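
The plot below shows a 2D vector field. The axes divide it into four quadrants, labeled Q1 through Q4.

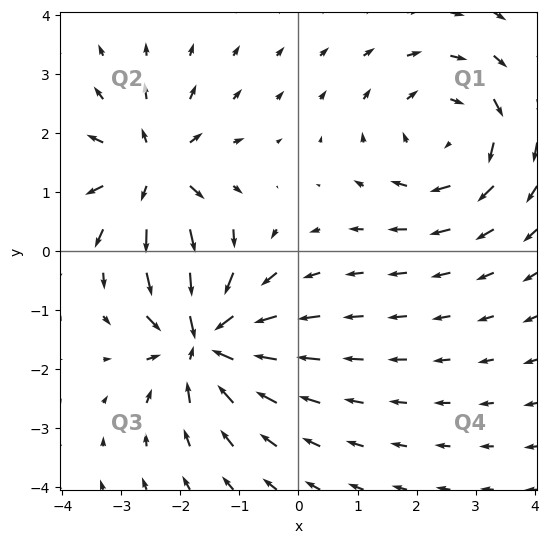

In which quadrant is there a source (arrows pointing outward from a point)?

Q2

The source sits at approximately (-2.5, 1.3), which lies in quadrant Q2. The divergence there is about +5, positive as expected for a source.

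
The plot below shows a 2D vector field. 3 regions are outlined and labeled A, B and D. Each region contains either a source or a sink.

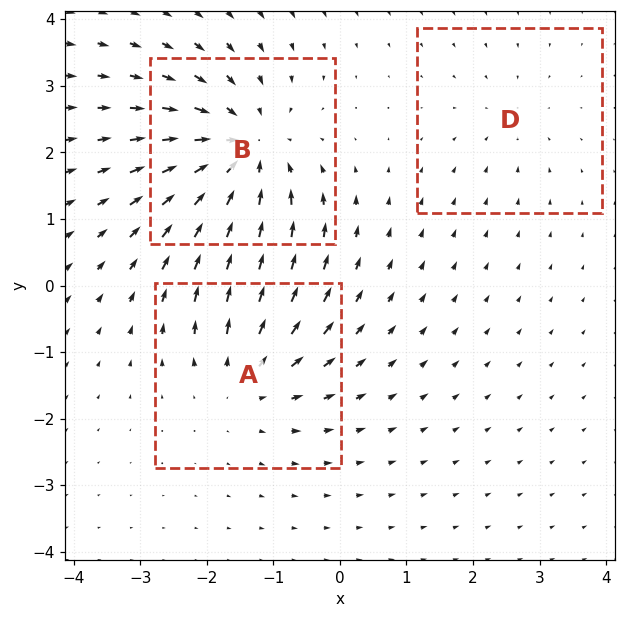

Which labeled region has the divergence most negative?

B

Divergence at each region's feature centre — A: about +3, B: about -5, D: about -2. Region B is most negative.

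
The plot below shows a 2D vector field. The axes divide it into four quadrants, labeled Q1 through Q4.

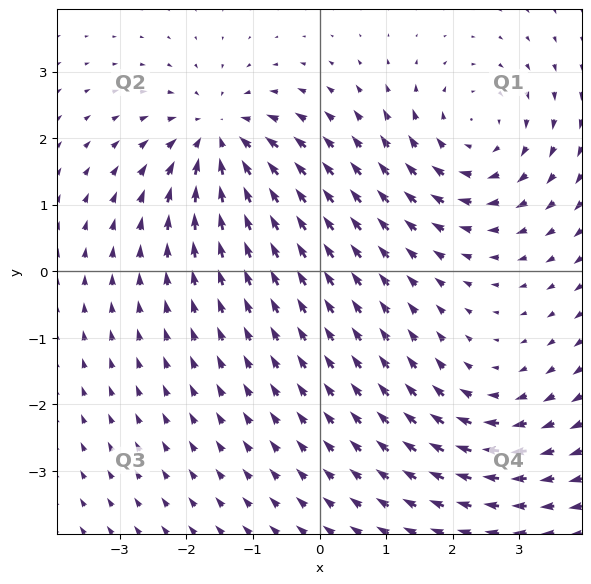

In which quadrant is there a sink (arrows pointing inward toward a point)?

The sink sits at approximately (-1.5, 2.0), which lies in quadrant Q2. The divergence there is about -5, negative as expected for a sink.

Q2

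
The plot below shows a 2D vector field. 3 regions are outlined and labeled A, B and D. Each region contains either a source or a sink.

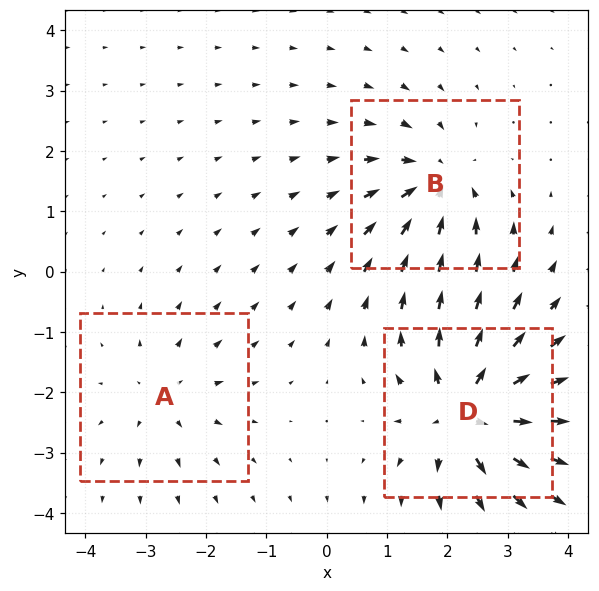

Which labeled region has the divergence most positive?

Divergence at each region's feature centre — A: about +3, B: about -4, D: about +6. Region D is most positive.

D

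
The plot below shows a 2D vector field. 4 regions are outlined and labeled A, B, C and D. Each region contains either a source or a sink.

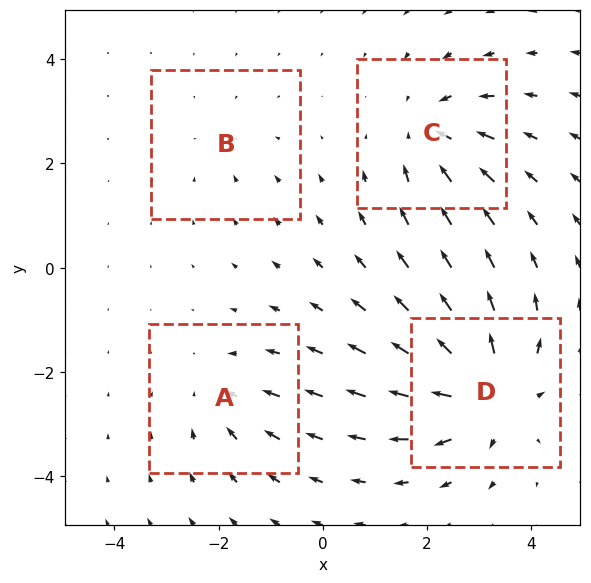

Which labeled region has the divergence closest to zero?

B

Divergence at each region's feature centre — A: about -3, B: about -2, C: about -5, D: about +6. Region B is closest to zero.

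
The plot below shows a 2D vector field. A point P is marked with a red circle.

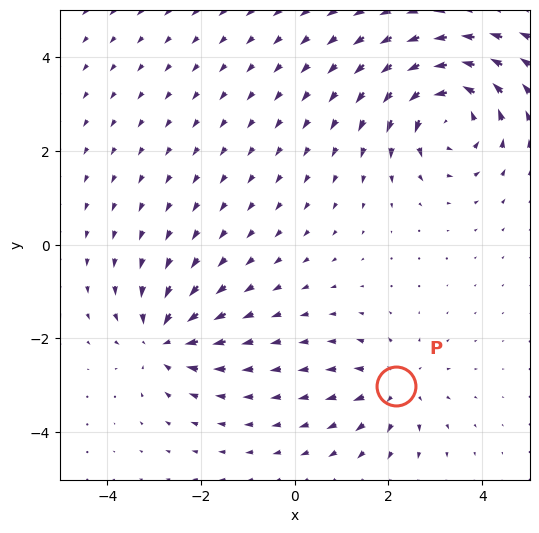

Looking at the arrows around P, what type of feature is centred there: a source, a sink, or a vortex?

source

At P (2.2, -3.0) the arrows spread outward. Divergence about +3, curl ≈0 — positive divergence with near-zero curl is a source.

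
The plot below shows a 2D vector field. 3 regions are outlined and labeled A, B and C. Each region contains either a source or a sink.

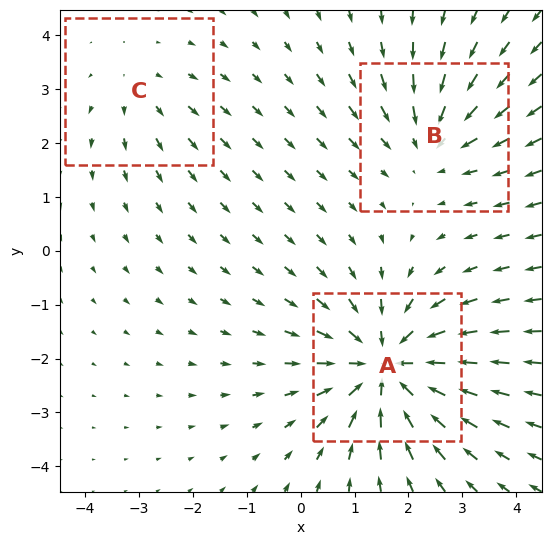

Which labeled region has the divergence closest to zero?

C

Divergence at each region's feature centre — A: about -5, B: about -3, C: about +2. Region C is closest to zero.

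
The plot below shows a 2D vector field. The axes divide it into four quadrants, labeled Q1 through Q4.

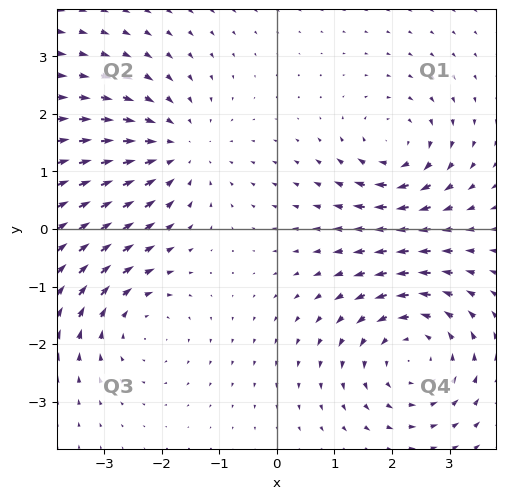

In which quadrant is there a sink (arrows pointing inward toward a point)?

The sink sits at approximately (-1.8, 1.4), which lies in quadrant Q2. The divergence there is about -3, negative as expected for a sink.

Q2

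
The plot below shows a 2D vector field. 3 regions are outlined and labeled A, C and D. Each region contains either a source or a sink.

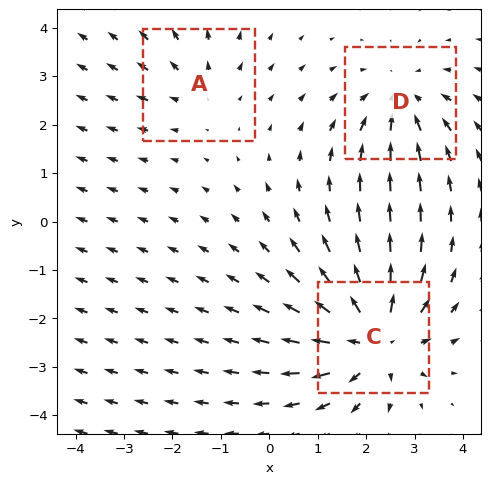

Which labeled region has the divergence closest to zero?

A

Divergence at each region's feature centre — A: about +2, C: about +5, D: about -3. Region A is closest to zero.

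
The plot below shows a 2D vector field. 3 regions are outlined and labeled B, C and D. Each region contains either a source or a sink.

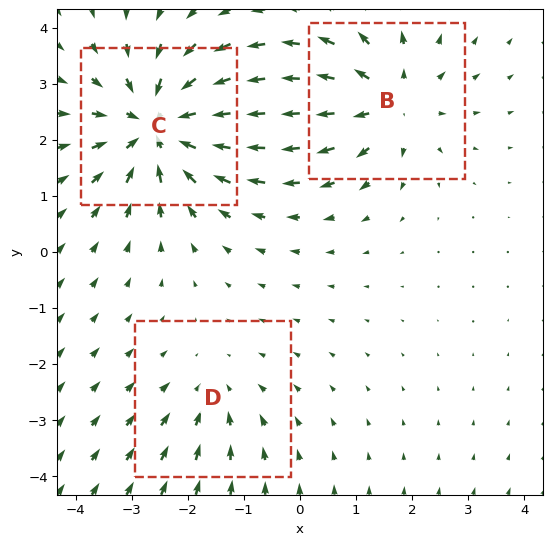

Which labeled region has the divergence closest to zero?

D

Divergence at each region's feature centre — B: about +3, C: about -5, D: about -2. Region D is closest to zero.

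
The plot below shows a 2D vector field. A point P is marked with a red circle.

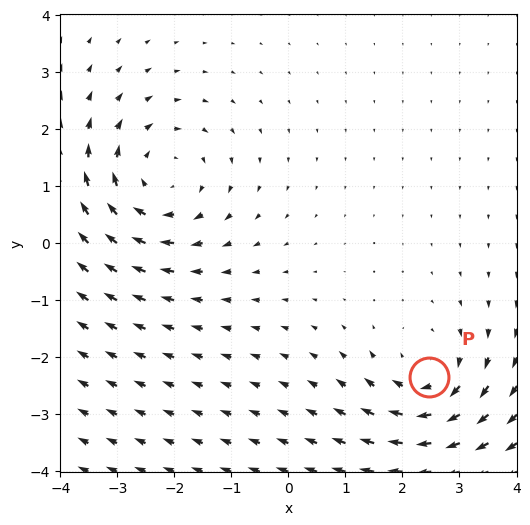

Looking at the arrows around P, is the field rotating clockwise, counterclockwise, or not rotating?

clockwise

Near P at (2.5, -2.3) the arrows circulate clockwise. The curl (z-component) there is about -4; negative curl means clockwise rotation.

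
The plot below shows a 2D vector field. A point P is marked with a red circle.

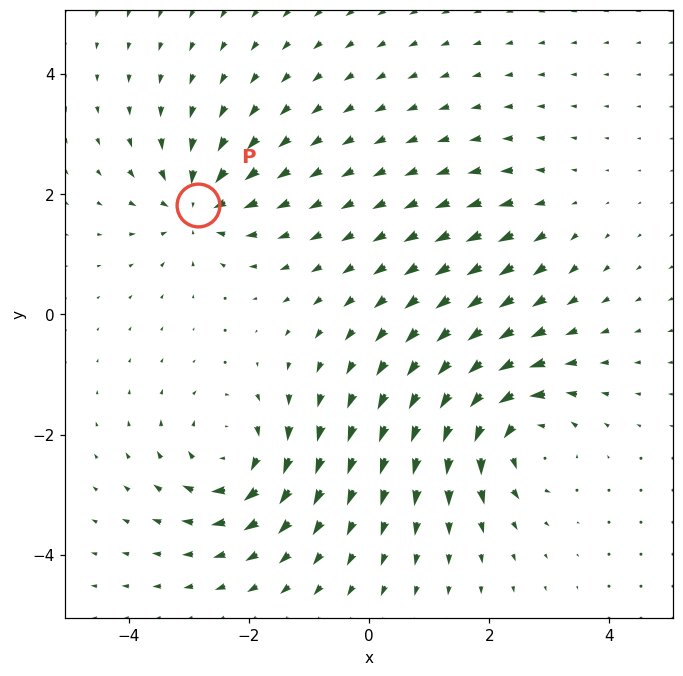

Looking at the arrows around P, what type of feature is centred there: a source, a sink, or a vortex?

sink

At P (-2.8, 1.8) the arrows converge inward. Divergence about -6, curl ≈0 — negative divergence with near-zero curl is a sink.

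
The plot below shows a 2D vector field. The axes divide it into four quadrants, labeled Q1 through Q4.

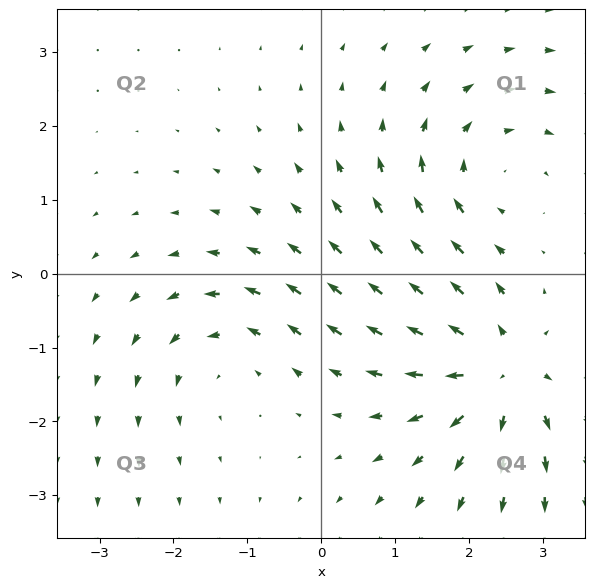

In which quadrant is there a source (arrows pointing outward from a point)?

The source sits at approximately (2.4, -1.3), which lies in quadrant Q4. The divergence there is about +5, positive as expected for a source.

Q4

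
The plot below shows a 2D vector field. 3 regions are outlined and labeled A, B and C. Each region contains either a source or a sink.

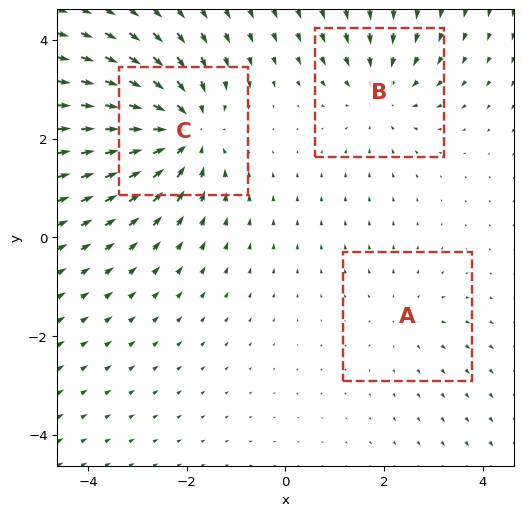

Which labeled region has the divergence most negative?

Divergence at each region's feature centre — A: about +2, B: about -3, C: about -5. Region C is most negative.

C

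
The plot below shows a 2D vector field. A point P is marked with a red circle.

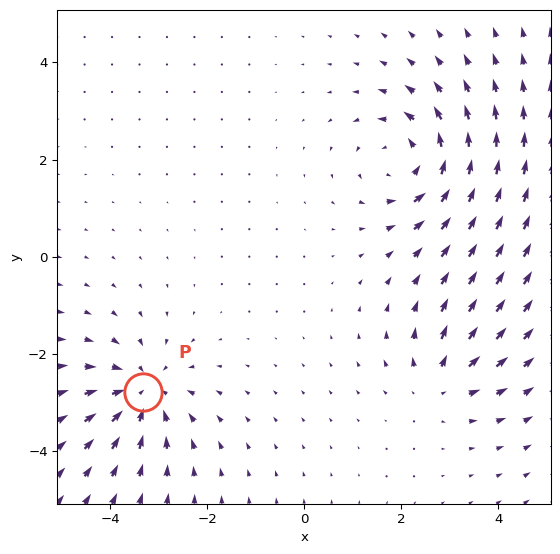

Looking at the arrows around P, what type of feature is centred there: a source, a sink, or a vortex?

sink

At P (-3.3, -2.8) the arrows converge inward. Divergence about -4, curl ≈0 — negative divergence with near-zero curl is a sink.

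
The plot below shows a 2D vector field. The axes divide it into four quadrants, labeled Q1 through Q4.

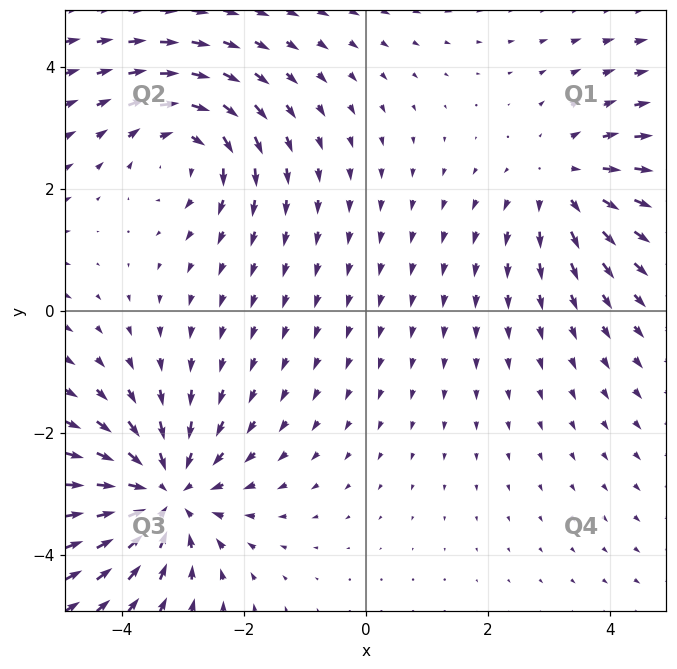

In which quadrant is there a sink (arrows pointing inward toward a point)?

Q3

The sink sits at approximately (-3.3, -3.0), which lies in quadrant Q3. The divergence there is about -4, negative as expected for a sink.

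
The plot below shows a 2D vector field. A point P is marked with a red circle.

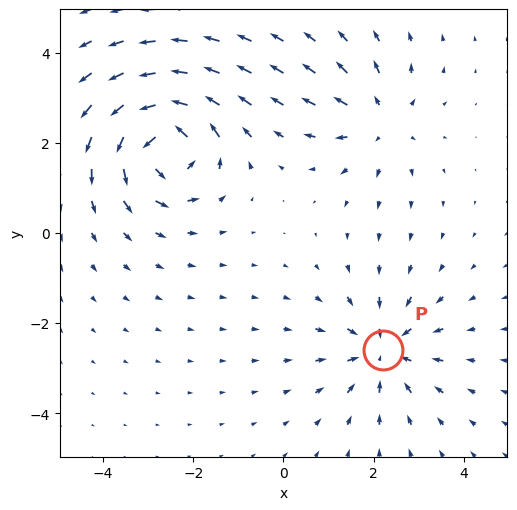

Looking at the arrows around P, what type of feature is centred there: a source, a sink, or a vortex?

At P (2.2, -2.6) the arrows converge inward. Divergence about -4, curl ≈0 — negative divergence with near-zero curl is a sink.

sink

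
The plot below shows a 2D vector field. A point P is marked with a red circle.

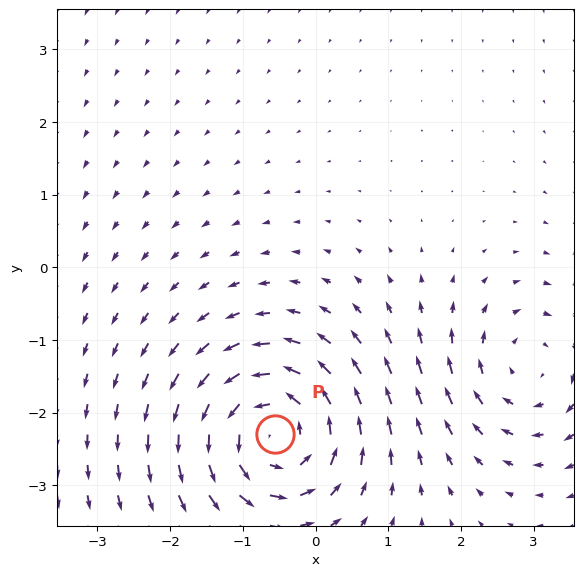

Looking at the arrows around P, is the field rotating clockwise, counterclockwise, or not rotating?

counterclockwise

Near P at (-0.6, -2.3) the arrows circulate counterclockwise. The curl (z-component) there is about +6; positive curl means counterclockwise rotation.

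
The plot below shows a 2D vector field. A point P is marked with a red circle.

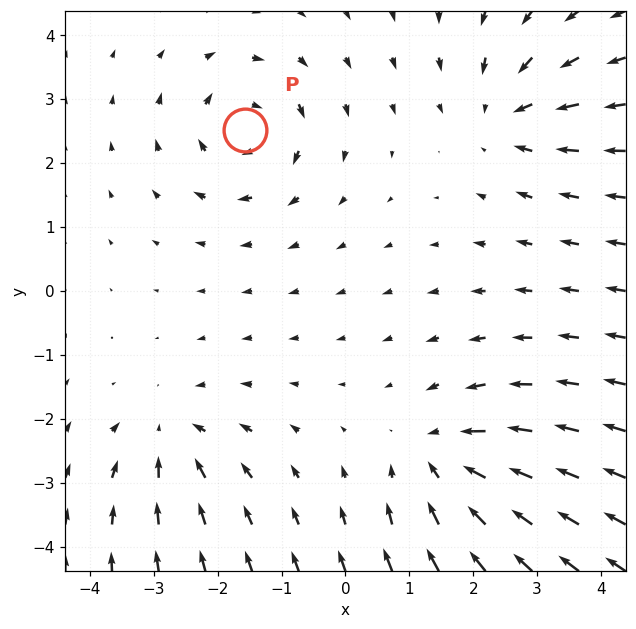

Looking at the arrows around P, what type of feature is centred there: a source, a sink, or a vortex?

At P (-1.6, 2.5) the arrows circulate clockwise. Divergence ≈0, curl about -4 — near-zero divergence with nonzero curl is a vortex.

vortex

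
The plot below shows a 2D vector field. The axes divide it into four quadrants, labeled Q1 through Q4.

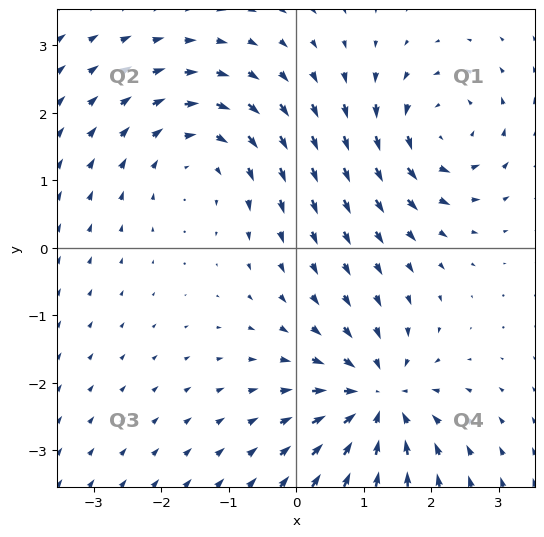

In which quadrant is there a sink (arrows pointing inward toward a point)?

The sink sits at approximately (1.2, -2.2), which lies in quadrant Q4. The divergence there is about -4, negative as expected for a sink.

Q4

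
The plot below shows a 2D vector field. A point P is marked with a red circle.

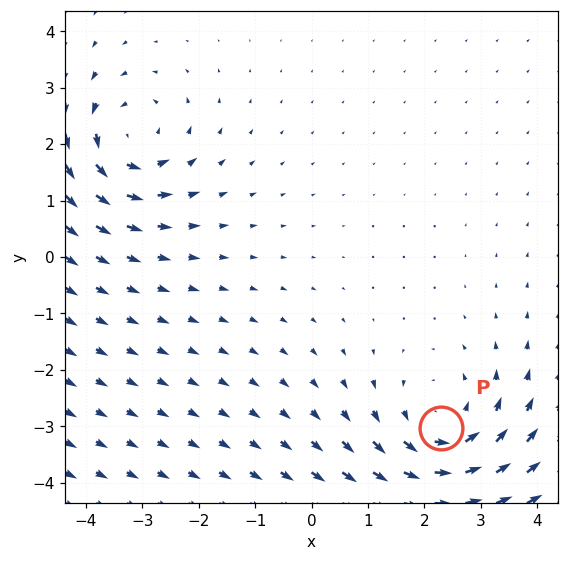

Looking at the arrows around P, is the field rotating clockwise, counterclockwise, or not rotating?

counterclockwise

Near P at (2.3, -3.0) the arrows circulate counterclockwise. The curl (z-component) there is about +4; positive curl means counterclockwise rotation.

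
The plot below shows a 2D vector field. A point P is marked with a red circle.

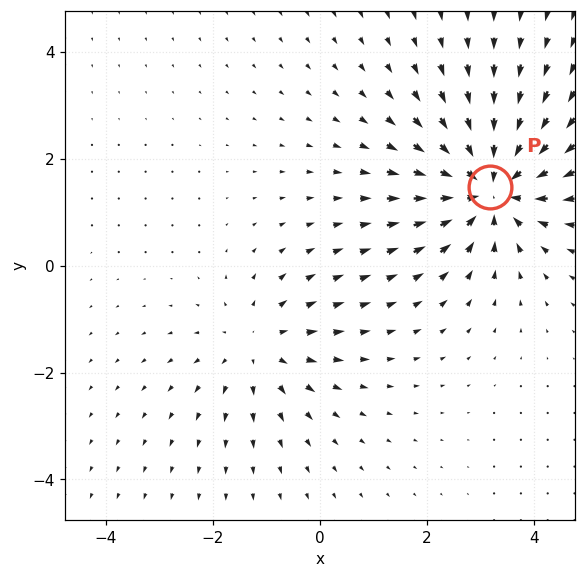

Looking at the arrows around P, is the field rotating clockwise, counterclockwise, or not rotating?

Near P at (3.2, 1.5) the arrows show no circulation. The curl there is ≈0.

not rotating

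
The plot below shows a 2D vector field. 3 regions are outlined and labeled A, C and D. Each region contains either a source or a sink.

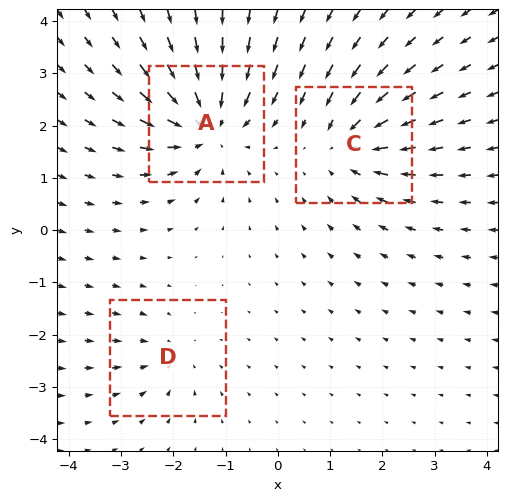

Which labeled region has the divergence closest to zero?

Divergence at each region's feature centre — A: about -6, C: about -4, D: about -2. Region D is closest to zero.

D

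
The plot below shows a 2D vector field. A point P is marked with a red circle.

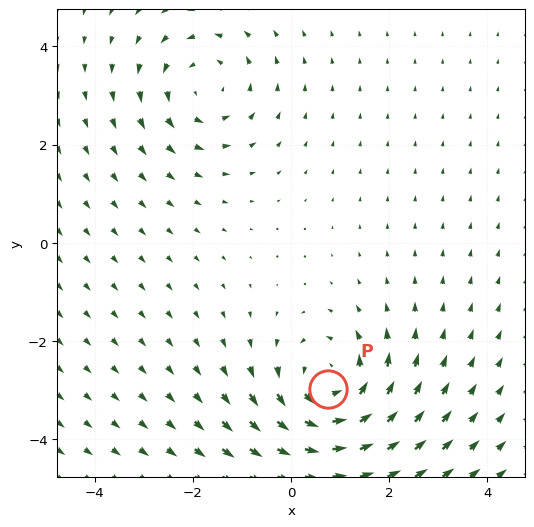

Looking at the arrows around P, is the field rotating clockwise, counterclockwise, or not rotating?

Near P at (0.7, -3.0) the arrows circulate counterclockwise. The curl (z-component) there is about +4; positive curl means counterclockwise rotation.

counterclockwise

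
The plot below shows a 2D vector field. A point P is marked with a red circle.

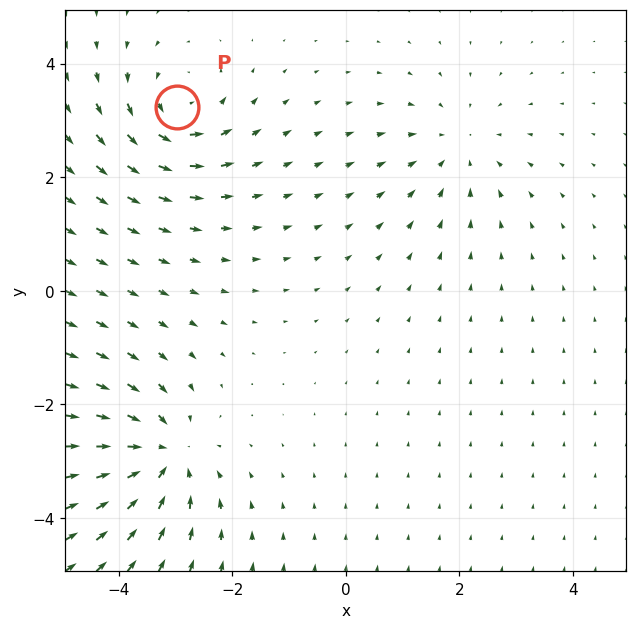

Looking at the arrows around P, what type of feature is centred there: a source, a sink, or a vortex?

At P (-3.0, 3.2) the arrows circulate counterclockwise. Divergence ≈0, curl about +5 — near-zero divergence with nonzero curl is a vortex.

vortex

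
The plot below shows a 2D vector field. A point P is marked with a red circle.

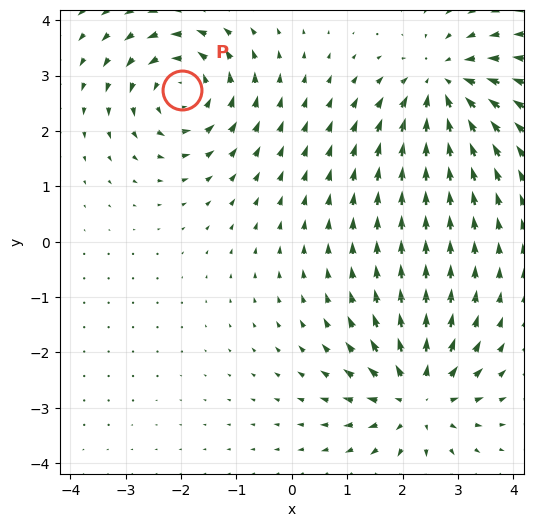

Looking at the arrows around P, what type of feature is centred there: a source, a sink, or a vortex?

vortex

At P (-2.0, 2.7) the arrows circulate counterclockwise. Divergence ≈0, curl about +5 — near-zero divergence with nonzero curl is a vortex.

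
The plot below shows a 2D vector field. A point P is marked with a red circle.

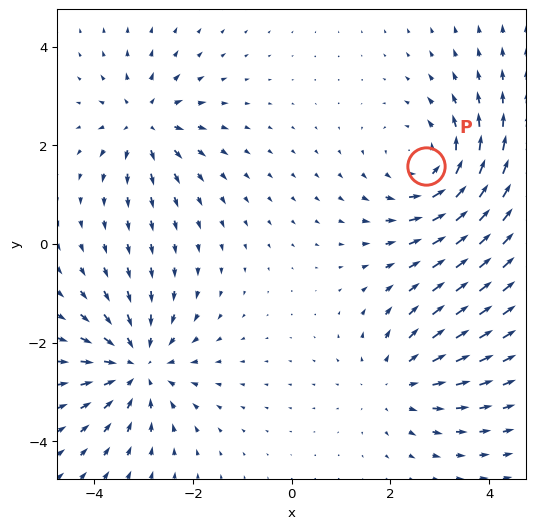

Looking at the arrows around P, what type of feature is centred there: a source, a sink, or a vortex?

At P (2.7, 1.6) the arrows circulate counterclockwise. Divergence ≈0, curl about +4 — near-zero divergence with nonzero curl is a vortex.

vortex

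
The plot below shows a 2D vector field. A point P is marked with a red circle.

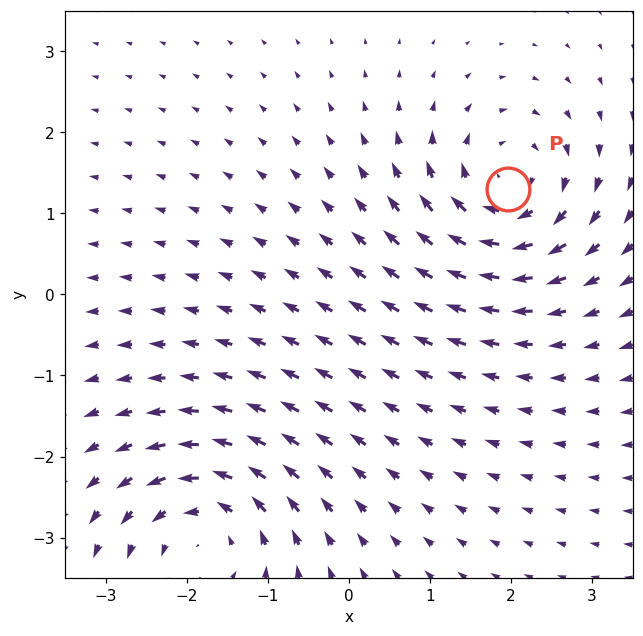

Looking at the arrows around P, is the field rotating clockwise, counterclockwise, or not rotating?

clockwise

Near P at (2.0, 1.3) the arrows circulate clockwise. The curl (z-component) there is about -5; negative curl means clockwise rotation.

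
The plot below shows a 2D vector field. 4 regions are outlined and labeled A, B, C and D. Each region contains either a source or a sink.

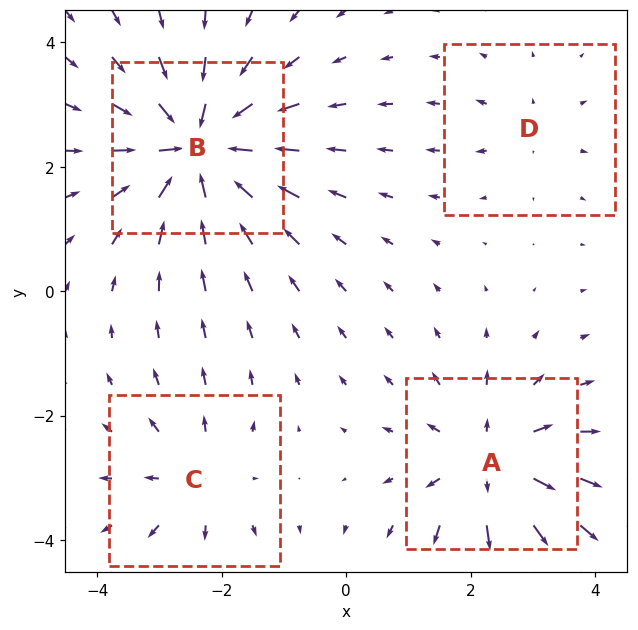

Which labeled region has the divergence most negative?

B

Divergence at each region's feature centre — A: about +6, B: about -8, C: about +4, D: about +2. Region B is most negative.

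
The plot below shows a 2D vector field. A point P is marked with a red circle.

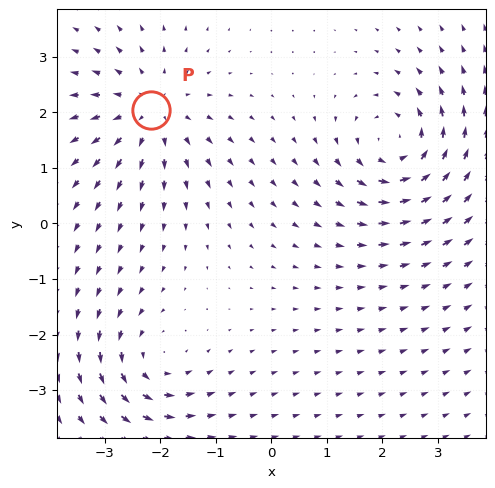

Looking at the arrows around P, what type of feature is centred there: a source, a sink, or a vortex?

At P (-2.2, 2.0) the arrows spread outward. Divergence about +4, curl ≈0 — positive divergence with near-zero curl is a source.

source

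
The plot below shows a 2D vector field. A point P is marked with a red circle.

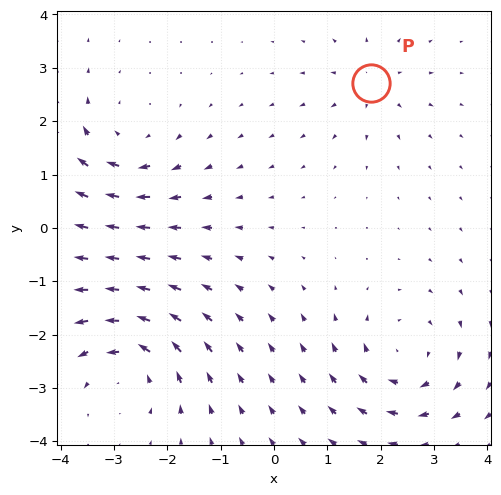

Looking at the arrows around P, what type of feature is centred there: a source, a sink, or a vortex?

source

At P (1.8, 2.7) the arrows spread outward. Divergence about +3, curl ≈0 — positive divergence with near-zero curl is a source.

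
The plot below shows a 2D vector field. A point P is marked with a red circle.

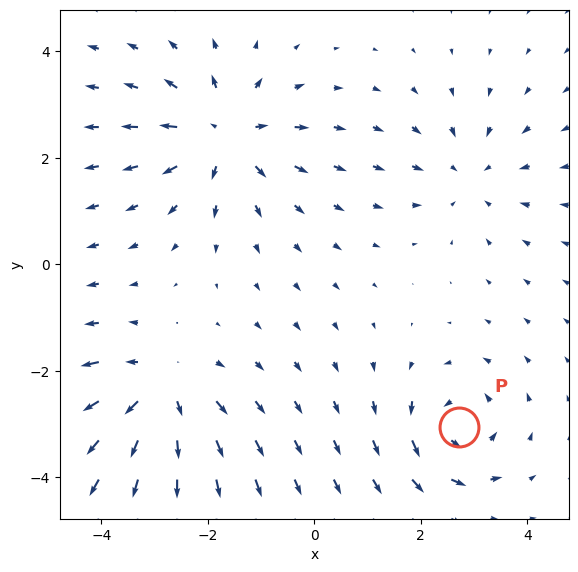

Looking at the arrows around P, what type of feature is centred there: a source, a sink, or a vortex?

vortex

At P (2.7, -3.1) the arrows circulate counterclockwise. Divergence ≈0, curl about +5 — near-zero divergence with nonzero curl is a vortex.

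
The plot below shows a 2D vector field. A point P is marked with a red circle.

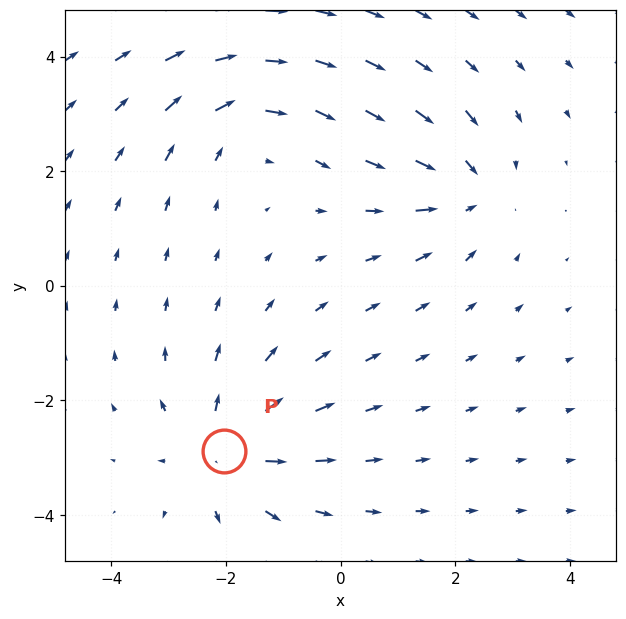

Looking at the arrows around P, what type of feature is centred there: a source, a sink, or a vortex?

At P (-2.0, -2.9) the arrows spread outward. Divergence about +3, curl ≈0 — positive divergence with near-zero curl is a source.

source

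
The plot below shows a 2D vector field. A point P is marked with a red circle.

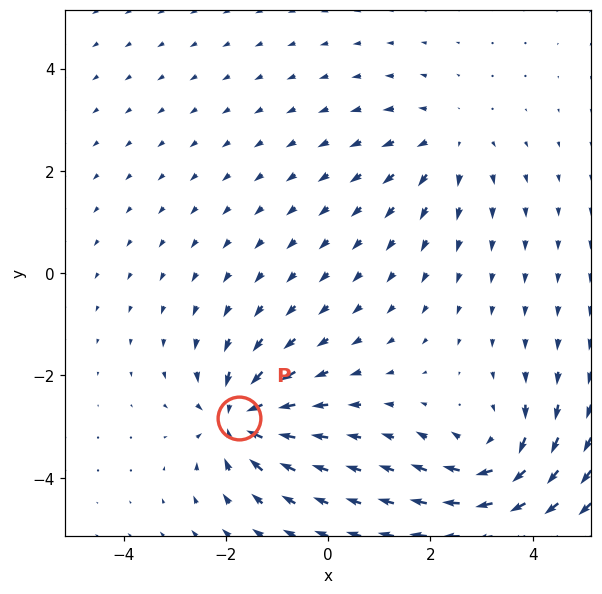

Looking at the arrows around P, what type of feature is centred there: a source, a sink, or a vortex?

At P (-1.7, -2.8) the arrows converge inward. Divergence about -6, curl ≈0 — negative divergence with near-zero curl is a sink.

sink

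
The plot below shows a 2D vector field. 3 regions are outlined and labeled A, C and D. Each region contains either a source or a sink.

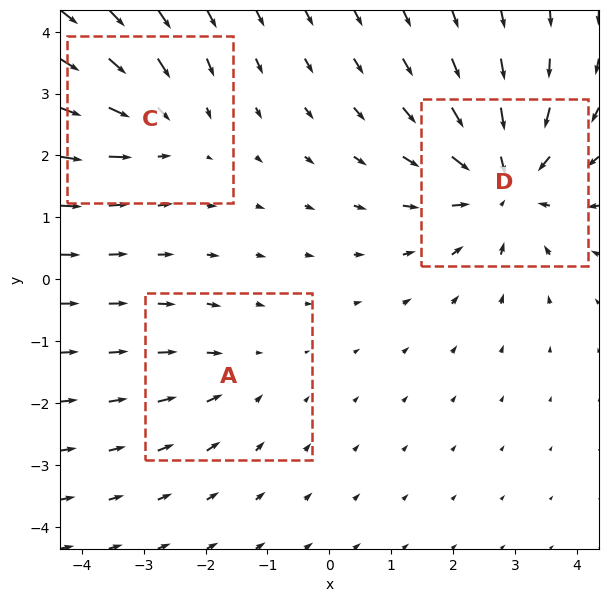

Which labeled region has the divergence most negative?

Divergence at each region's feature centre — A: about -2, C: about -3, D: about -4. Region D is most negative.

D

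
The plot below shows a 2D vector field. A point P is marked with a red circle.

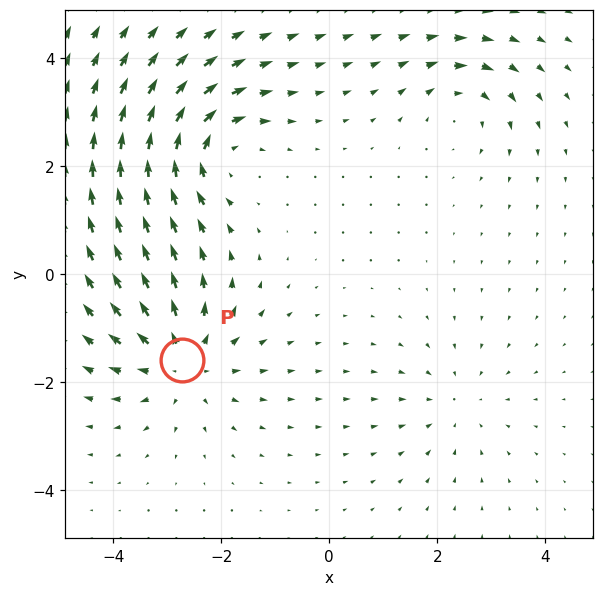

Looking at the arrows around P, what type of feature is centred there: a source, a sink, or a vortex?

At P (-2.7, -1.6) the arrows spread outward. Divergence about +5, curl ≈0 — positive divergence with near-zero curl is a source.

source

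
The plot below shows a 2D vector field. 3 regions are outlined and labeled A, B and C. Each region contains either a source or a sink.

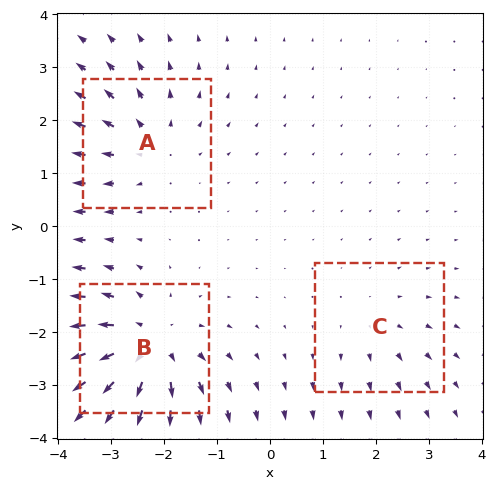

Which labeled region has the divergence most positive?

B

Divergence at each region's feature centre — A: about +3, B: about +5, C: about +2. Region B is most positive.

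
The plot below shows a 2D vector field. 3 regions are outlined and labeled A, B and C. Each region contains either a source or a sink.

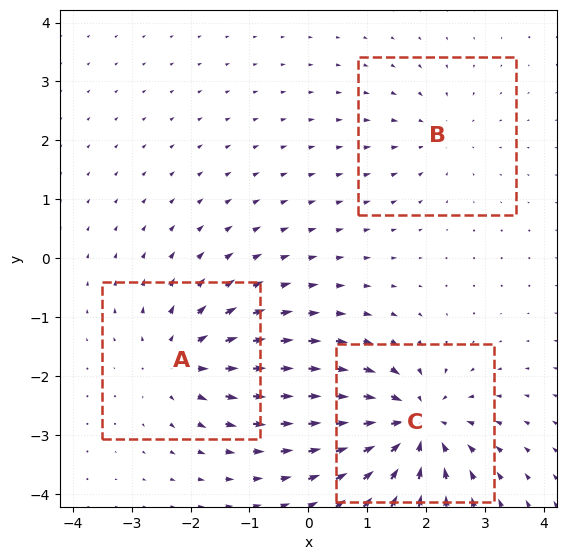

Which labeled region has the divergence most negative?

C

Divergence at each region's feature centre — A: about +4, B: about -2, C: about -6. Region C is most negative.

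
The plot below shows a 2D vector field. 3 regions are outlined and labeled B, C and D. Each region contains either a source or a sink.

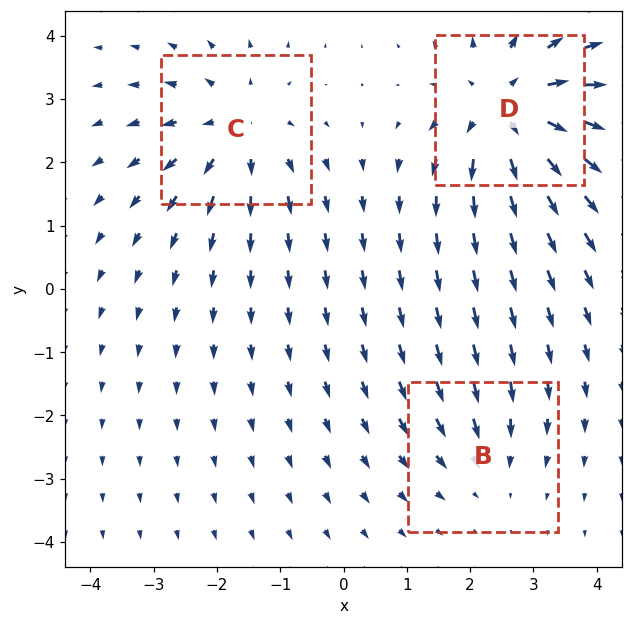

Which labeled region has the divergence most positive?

D

Divergence at each region's feature centre — B: about -2, C: about +4, D: about +5. Region D is most positive.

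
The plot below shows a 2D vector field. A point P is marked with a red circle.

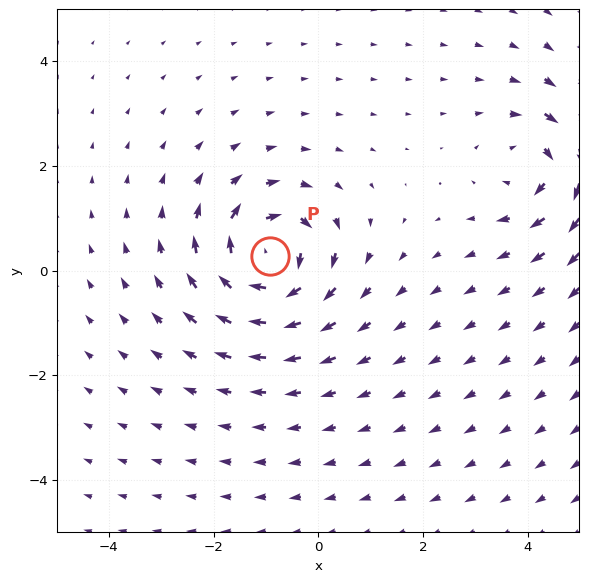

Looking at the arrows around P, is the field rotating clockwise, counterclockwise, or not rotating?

clockwise

Near P at (-0.9, 0.3) the arrows circulate clockwise. The curl (z-component) there is about -6; negative curl means clockwise rotation.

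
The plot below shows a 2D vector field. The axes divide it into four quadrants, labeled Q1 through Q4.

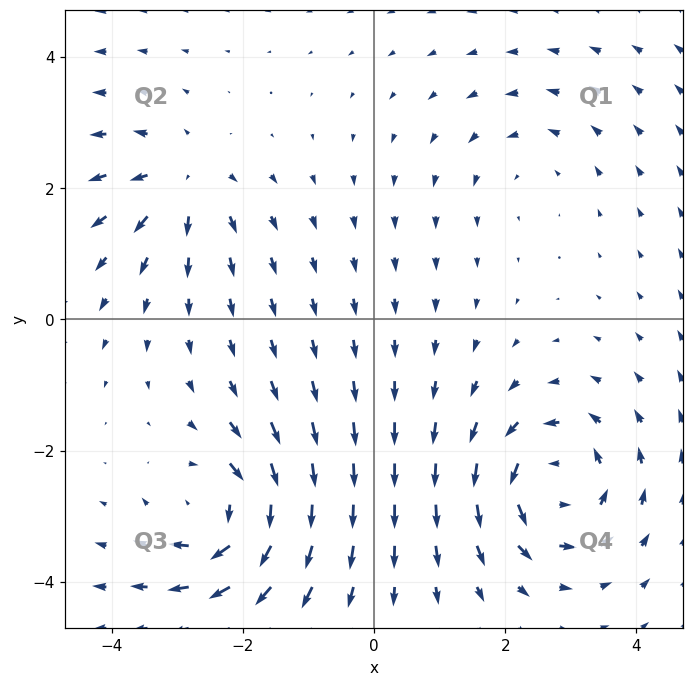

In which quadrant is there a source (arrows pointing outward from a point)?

The source sits at approximately (-2.9, 2.1), which lies in quadrant Q2. The divergence there is about +5, positive as expected for a source.

Q2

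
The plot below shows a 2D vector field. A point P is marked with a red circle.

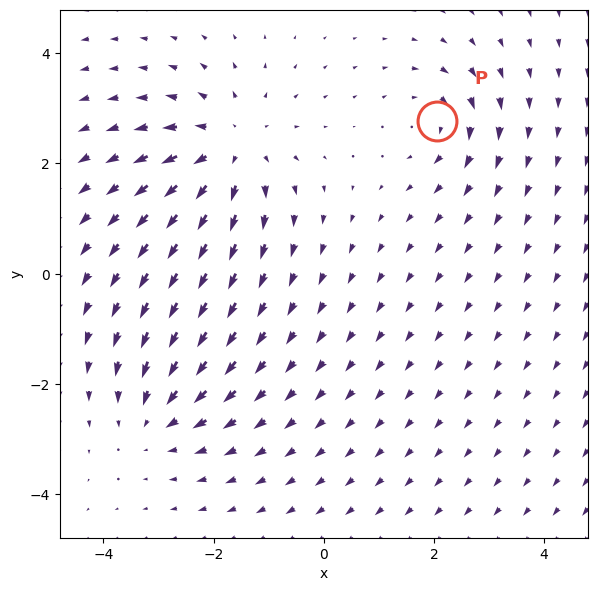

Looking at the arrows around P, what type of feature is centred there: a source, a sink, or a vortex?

vortex

At P (2.1, 2.8) the arrows circulate clockwise. Divergence ≈0, curl about -4 — near-zero divergence with nonzero curl is a vortex.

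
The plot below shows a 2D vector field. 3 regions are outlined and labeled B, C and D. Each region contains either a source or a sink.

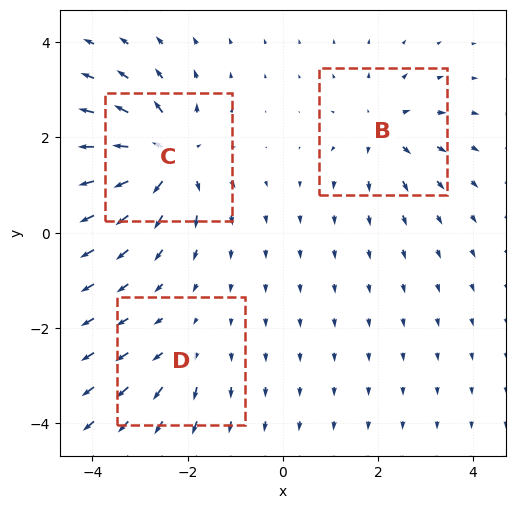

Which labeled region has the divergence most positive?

Divergence at each region's feature centre — B: about +3, C: about +6, D: about +2. Region C is most positive.

C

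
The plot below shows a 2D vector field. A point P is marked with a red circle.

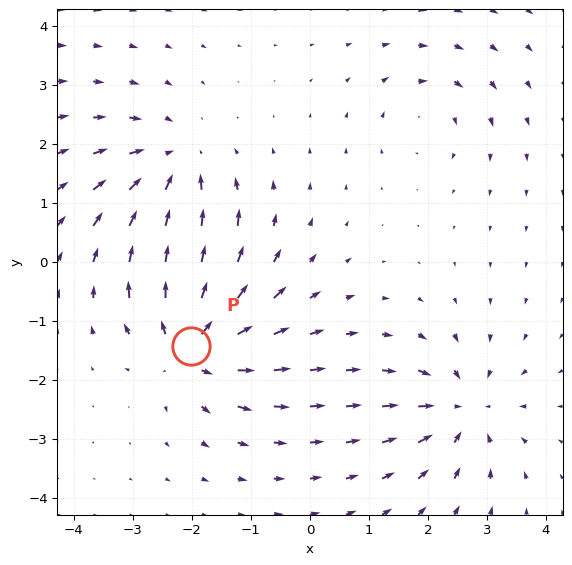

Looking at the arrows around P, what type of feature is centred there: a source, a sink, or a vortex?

source

At P (-2.0, -1.4) the arrows spread outward. Divergence about +7, curl ≈0 — positive divergence with near-zero curl is a source.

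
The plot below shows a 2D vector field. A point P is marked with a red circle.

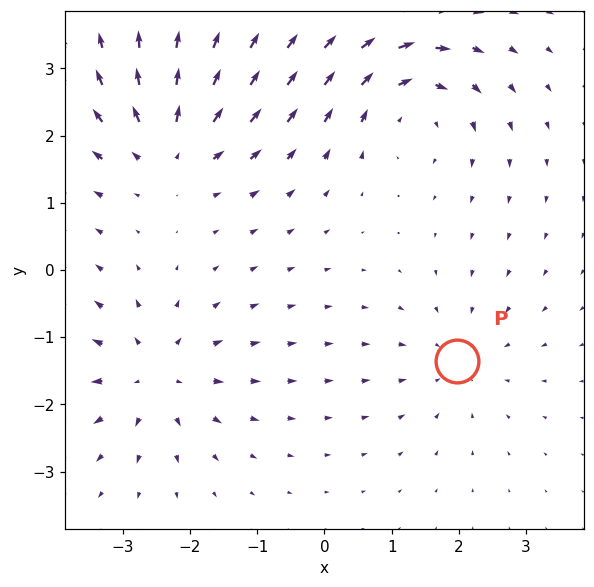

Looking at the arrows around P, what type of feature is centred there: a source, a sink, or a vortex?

At P (2.0, -1.3) the arrows converge inward. Divergence about -3, curl ≈0 — negative divergence with near-zero curl is a sink.

sink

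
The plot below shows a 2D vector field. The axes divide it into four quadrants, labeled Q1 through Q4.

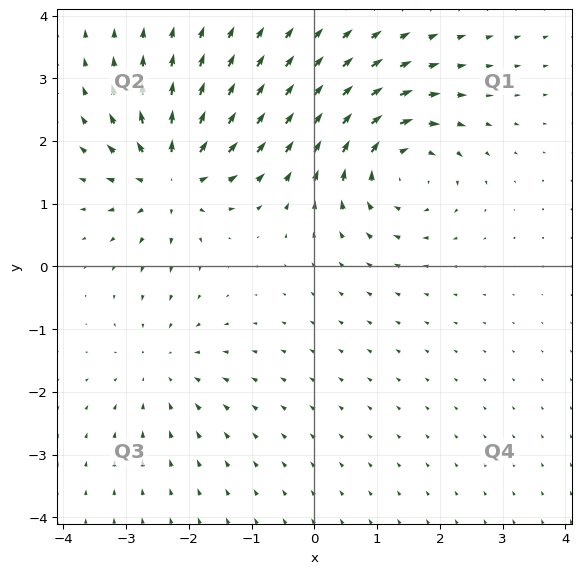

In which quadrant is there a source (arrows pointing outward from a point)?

The source sits at approximately (-2.3, 1.4), which lies in quadrant Q2. The divergence there is about +5, positive as expected for a source.

Q2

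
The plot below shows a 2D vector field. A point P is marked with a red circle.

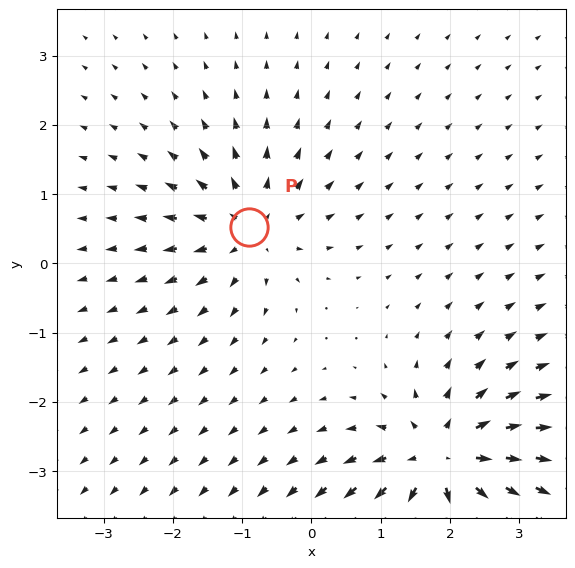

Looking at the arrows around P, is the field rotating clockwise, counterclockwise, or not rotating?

not rotating

Near P at (-0.9, 0.5) the arrows show no circulation. The curl there is ≈0.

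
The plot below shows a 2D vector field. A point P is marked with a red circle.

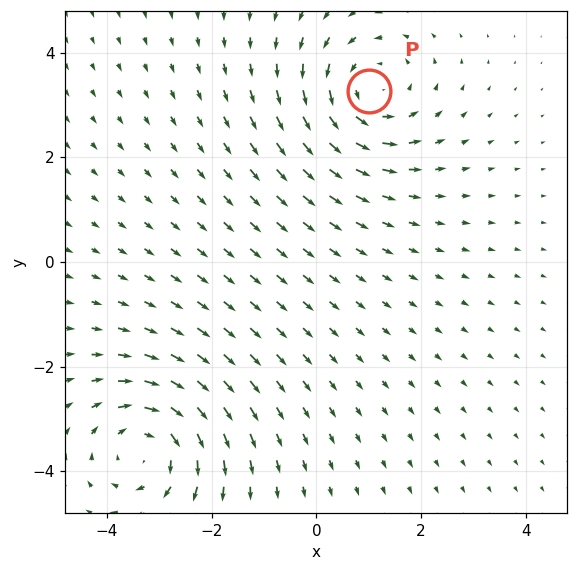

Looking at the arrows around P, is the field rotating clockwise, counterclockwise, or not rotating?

counterclockwise

Near P at (1.0, 3.3) the arrows circulate counterclockwise. The curl (z-component) there is about +4; positive curl means counterclockwise rotation.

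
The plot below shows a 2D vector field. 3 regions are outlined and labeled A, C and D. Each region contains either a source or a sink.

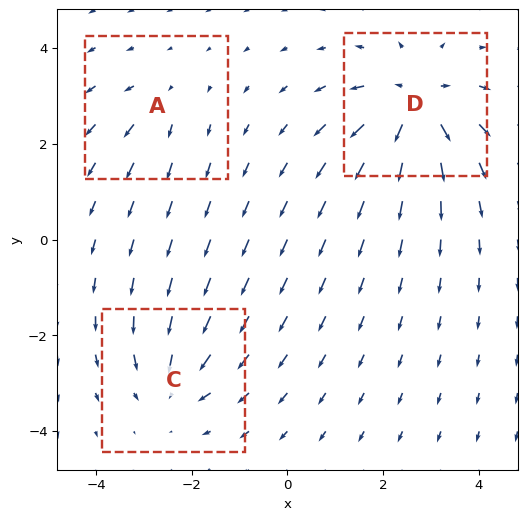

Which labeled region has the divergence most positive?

Divergence at each region's feature centre — A: about +2, C: about -3, D: about +5. Region D is most positive.

D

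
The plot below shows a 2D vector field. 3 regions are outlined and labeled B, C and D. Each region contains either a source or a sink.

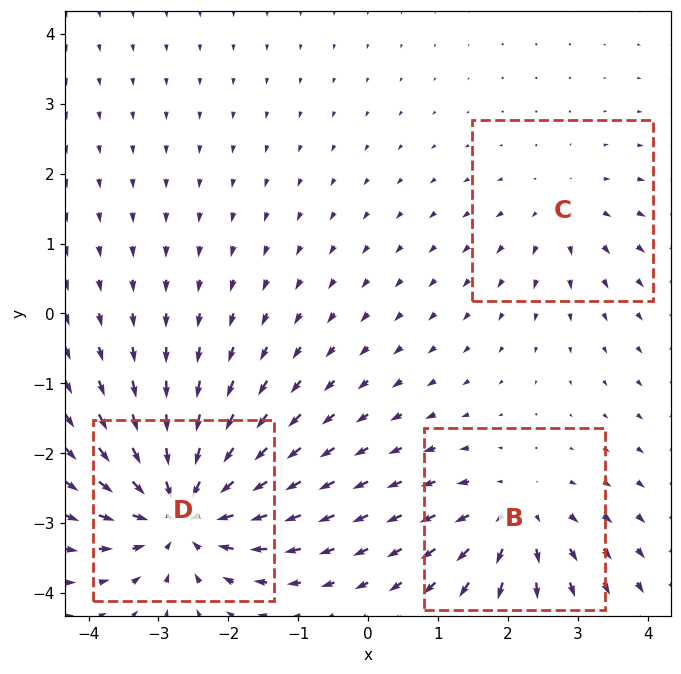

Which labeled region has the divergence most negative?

D

Divergence at each region's feature centre — B: about +4, C: about +2, D: about -6. Region D is most negative.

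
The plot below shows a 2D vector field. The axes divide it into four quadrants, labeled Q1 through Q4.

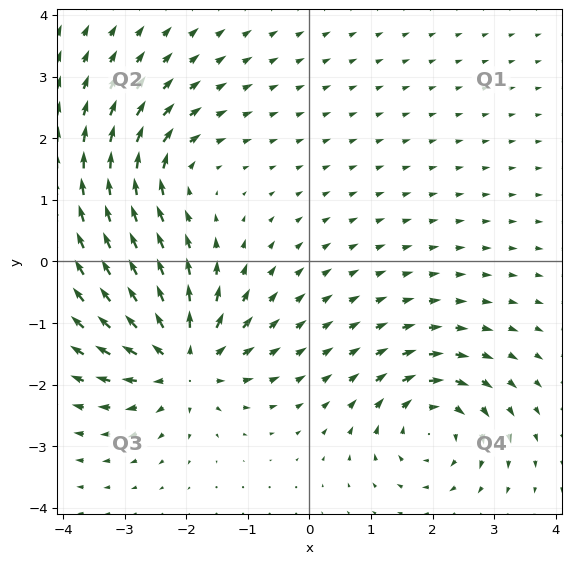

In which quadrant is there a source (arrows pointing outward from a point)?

The source sits at approximately (-2.1, -1.6), which lies in quadrant Q3. The divergence there is about +6, positive as expected for a source.

Q3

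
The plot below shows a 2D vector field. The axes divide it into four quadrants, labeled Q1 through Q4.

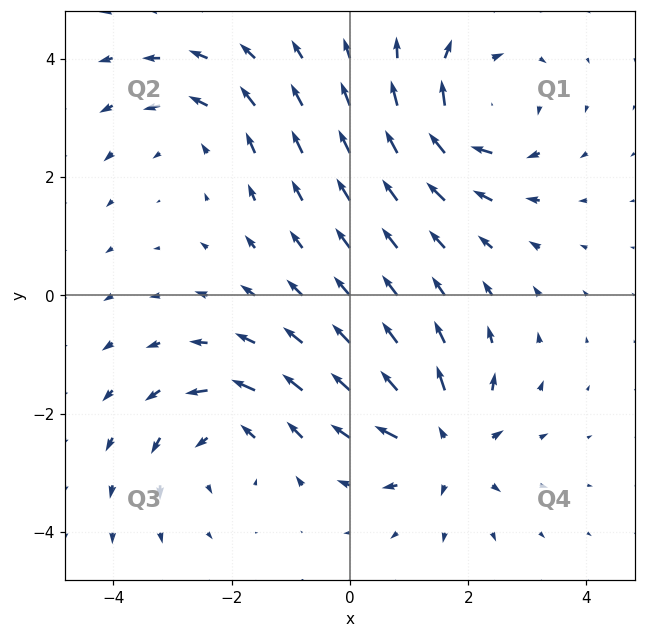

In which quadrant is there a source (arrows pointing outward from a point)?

Q4

The source sits at approximately (1.6, -2.5), which lies in quadrant Q4. The divergence there is about +4, positive as expected for a source.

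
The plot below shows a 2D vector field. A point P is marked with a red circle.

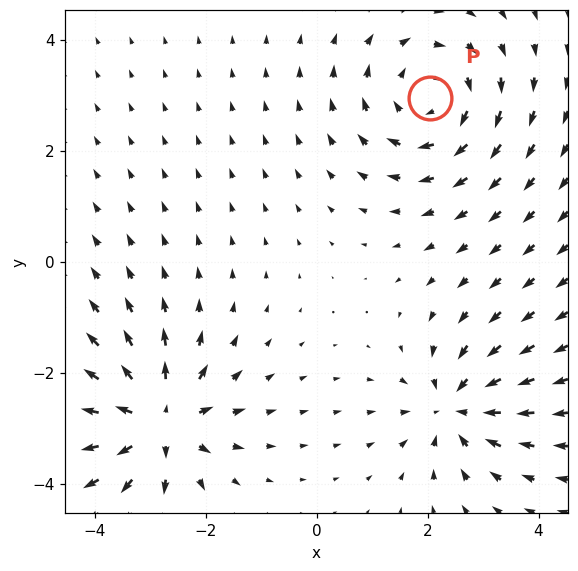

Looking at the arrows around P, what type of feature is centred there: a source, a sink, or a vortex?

vortex

At P (2.0, 3.0) the arrows circulate clockwise. Divergence ≈0, curl about -3 — near-zero divergence with nonzero curl is a vortex.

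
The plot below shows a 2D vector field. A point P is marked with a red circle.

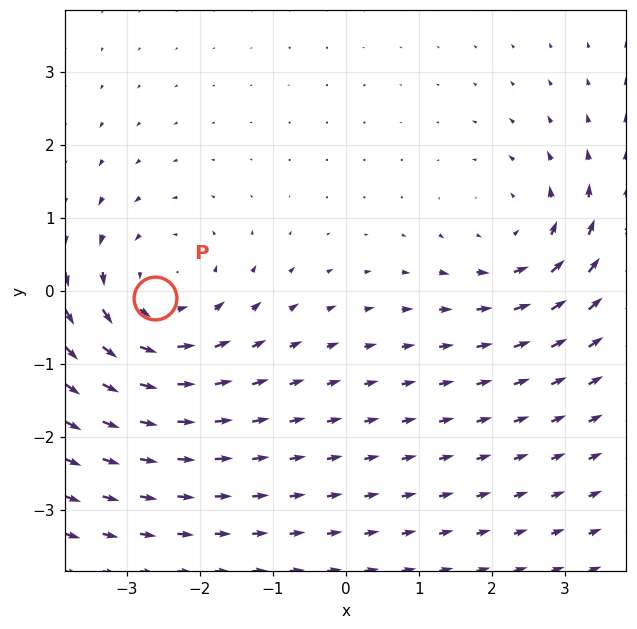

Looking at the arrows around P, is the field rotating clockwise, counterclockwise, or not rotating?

counterclockwise

Near P at (-2.6, -0.1) the arrows circulate counterclockwise. The curl (z-component) there is about +3; positive curl means counterclockwise rotation.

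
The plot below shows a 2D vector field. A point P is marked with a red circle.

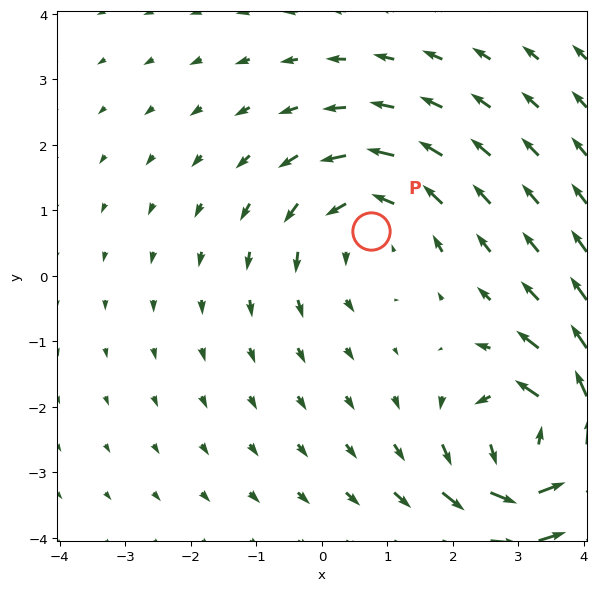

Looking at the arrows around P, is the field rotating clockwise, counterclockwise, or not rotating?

Near P at (0.7, 0.7) the arrows circulate counterclockwise. The curl (z-component) there is about +2; positive curl means counterclockwise rotation.

counterclockwise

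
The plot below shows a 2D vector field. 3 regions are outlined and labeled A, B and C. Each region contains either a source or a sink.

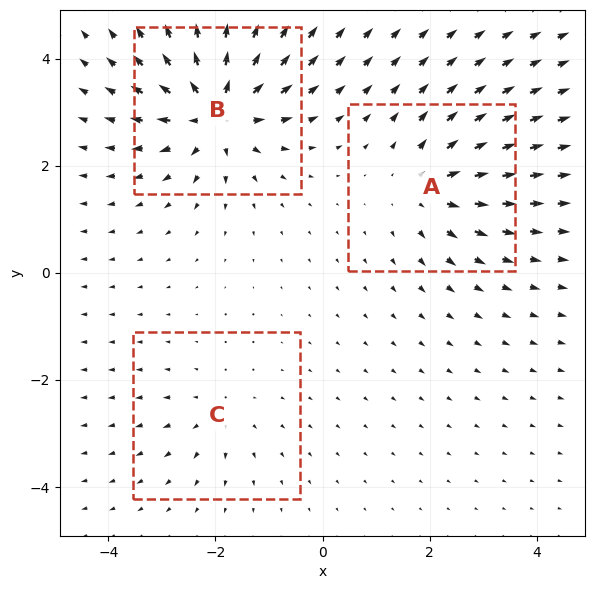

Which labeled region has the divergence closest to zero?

C

Divergence at each region's feature centre — A: about +4, B: about +6, C: about +2. Region C is closest to zero.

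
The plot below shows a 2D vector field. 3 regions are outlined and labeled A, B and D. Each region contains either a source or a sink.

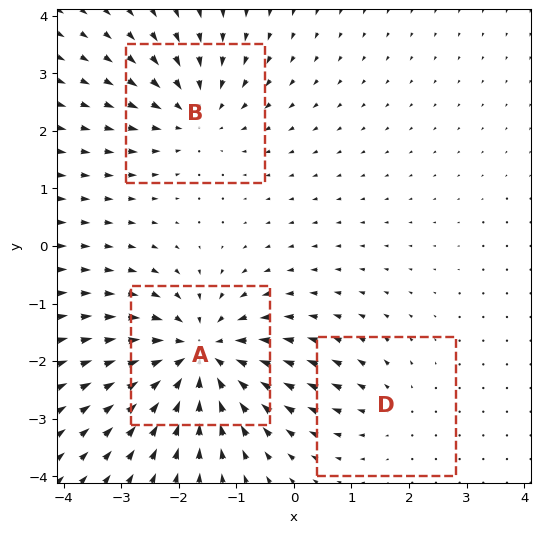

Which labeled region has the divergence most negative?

A

Divergence at each region's feature centre — A: about -5, B: about -3, D: about +2. Region A is most negative.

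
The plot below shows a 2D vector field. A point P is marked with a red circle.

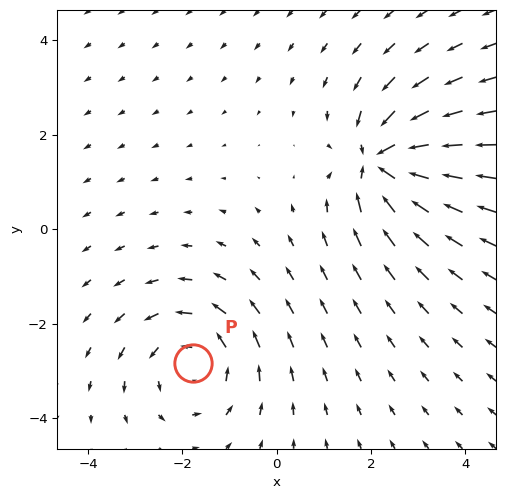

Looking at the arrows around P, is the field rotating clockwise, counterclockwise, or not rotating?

counterclockwise

Near P at (-1.8, -2.8) the arrows circulate counterclockwise. The curl (z-component) there is about +4; positive curl means counterclockwise rotation.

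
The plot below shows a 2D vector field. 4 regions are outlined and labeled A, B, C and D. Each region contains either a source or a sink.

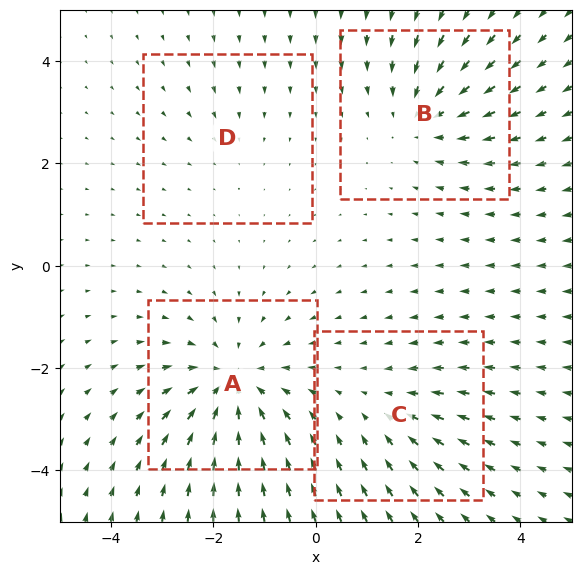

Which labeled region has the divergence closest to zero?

Divergence at each region's feature centre — A: about -6, B: about -4, C: about -3, D: about -2. Region D is closest to zero.

D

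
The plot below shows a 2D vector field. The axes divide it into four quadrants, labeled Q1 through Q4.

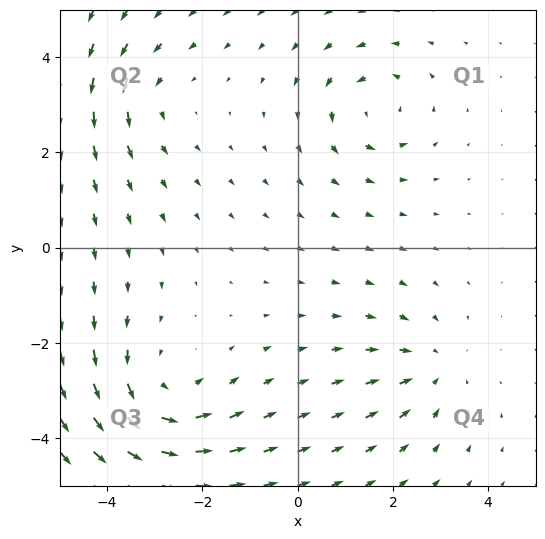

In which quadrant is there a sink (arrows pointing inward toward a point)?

Q4

The sink sits at approximately (2.8, -2.5), which lies in quadrant Q4. The divergence there is about -3, negative as expected for a sink.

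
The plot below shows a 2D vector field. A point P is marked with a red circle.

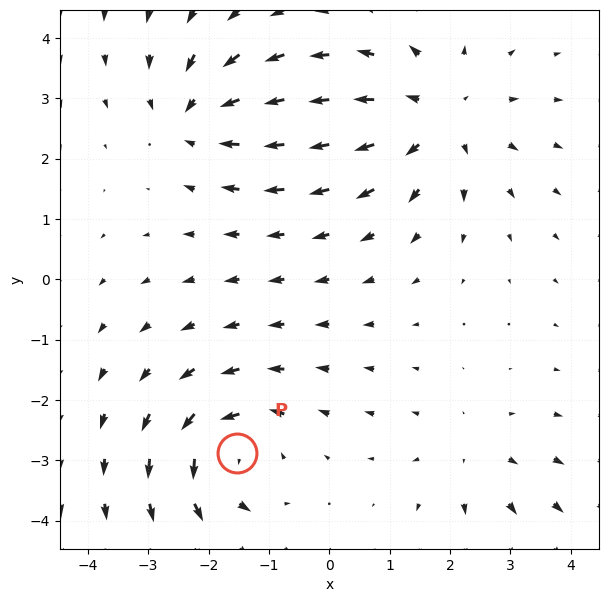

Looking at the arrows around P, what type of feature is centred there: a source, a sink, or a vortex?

At P (-1.5, -2.9) the arrows circulate counterclockwise. Divergence ≈0, curl about +5 — near-zero divergence with nonzero curl is a vortex.

vortex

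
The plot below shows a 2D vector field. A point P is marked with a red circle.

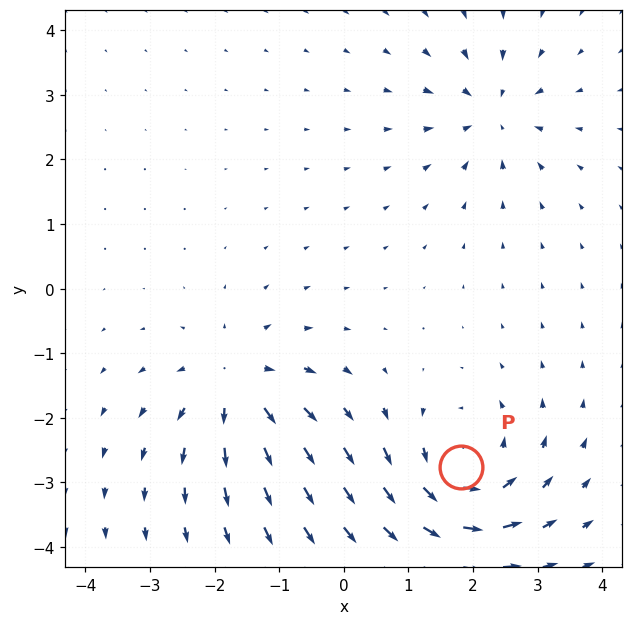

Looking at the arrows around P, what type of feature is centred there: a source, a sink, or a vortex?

vortex

At P (1.8, -2.8) the arrows circulate counterclockwise. Divergence ≈0, curl about +5 — near-zero divergence with nonzero curl is a vortex.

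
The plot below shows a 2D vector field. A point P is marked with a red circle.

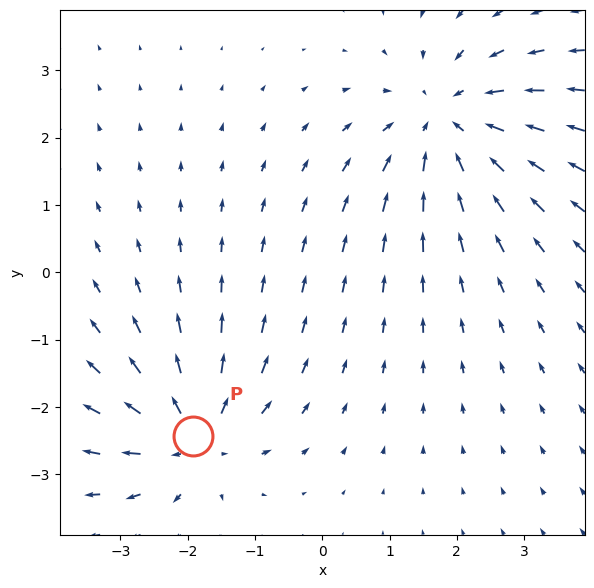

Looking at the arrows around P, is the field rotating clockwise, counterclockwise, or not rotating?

not rotating

Near P at (-1.9, -2.4) the arrows show no circulation. The curl there is ≈0.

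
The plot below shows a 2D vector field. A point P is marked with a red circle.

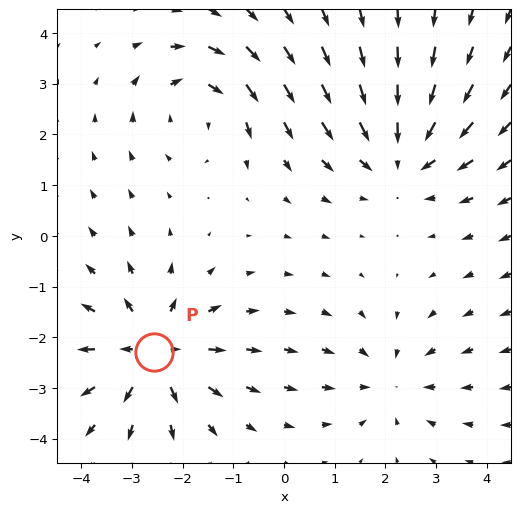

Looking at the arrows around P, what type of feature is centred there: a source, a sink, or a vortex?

At P (-2.6, -2.3) the arrows spread outward. Divergence about +5, curl ≈0 — positive divergence with near-zero curl is a source.

source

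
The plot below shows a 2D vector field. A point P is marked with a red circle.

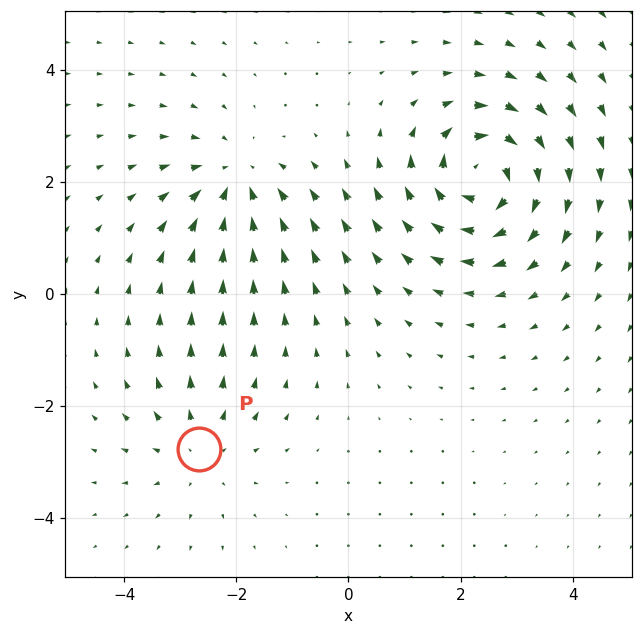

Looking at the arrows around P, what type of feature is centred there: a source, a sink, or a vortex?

source

At P (-2.7, -2.8) the arrows spread outward. Divergence about +2, curl ≈0 — positive divergence with near-zero curl is a source.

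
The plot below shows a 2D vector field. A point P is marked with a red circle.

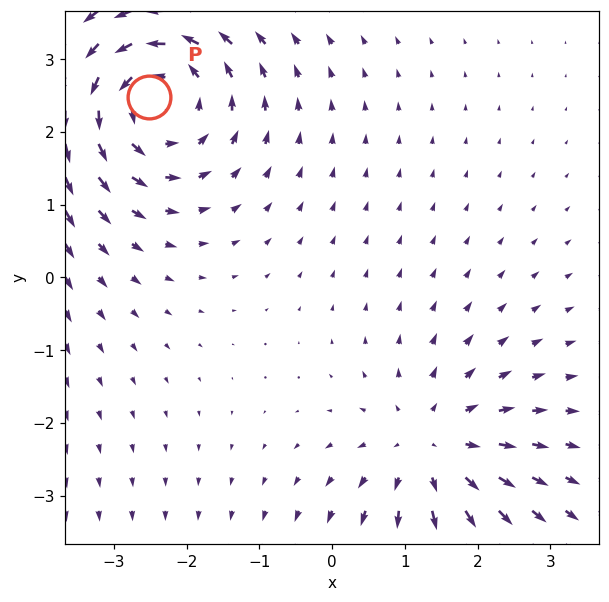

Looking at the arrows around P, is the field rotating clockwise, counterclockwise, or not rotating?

counterclockwise

Near P at (-2.5, 2.5) the arrows circulate counterclockwise. The curl (z-component) there is about +4; positive curl means counterclockwise rotation.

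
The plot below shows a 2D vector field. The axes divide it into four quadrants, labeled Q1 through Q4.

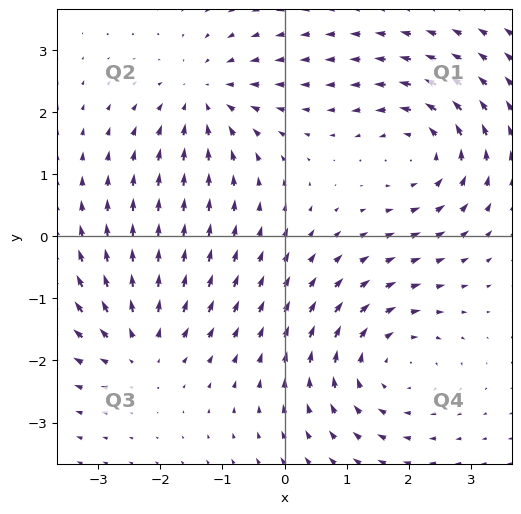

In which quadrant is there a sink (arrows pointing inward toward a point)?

The sink sits at approximately (-1.3, 2.2), which lies in quadrant Q2. The divergence there is about -4, negative as expected for a sink.

Q2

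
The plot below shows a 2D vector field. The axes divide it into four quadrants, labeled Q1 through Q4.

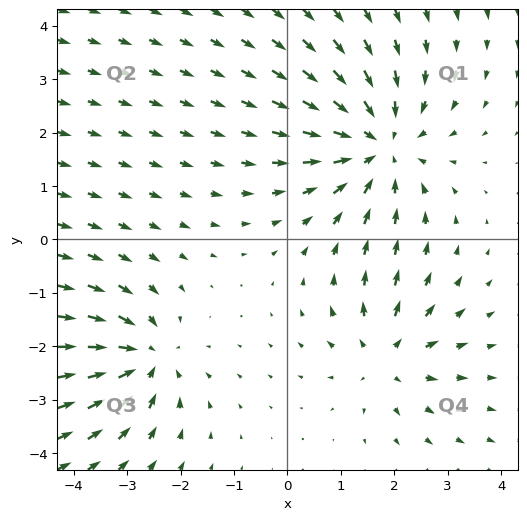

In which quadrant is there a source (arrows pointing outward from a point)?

Q4

The source sits at approximately (1.9, -2.2), which lies in quadrant Q4. The divergence there is about +3, positive as expected for a source.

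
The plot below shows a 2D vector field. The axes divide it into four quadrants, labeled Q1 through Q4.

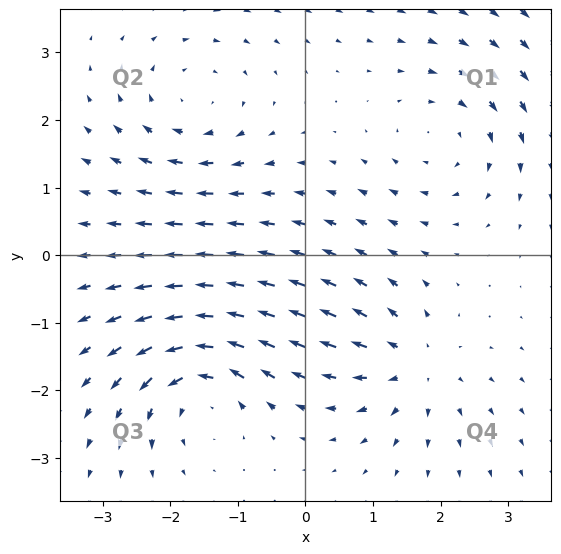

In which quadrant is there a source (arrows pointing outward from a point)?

The source sits at approximately (1.6, -1.6), which lies in quadrant Q4. The divergence there is about +4, positive as expected for a source.

Q4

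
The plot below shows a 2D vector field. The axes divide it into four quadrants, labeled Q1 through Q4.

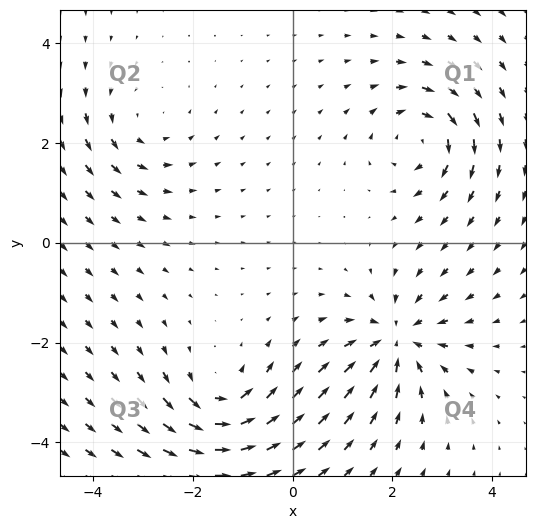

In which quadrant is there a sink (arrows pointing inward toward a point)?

The sink sits at approximately (2.1, -1.9), which lies in quadrant Q4. The divergence there is about -5, negative as expected for a sink.

Q4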